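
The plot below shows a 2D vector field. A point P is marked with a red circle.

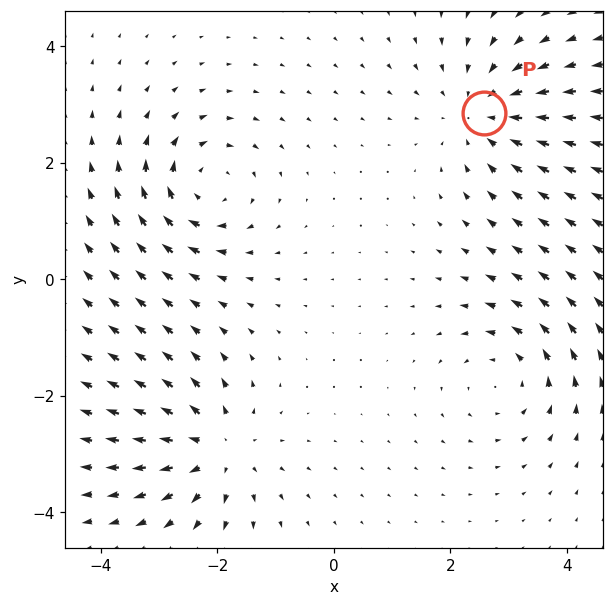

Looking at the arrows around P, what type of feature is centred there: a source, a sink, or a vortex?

At P (2.6, 2.9) the arrows converge inward. Divergence about -3, curl ≈0 — negative divergence with near-zero curl is a sink.

sink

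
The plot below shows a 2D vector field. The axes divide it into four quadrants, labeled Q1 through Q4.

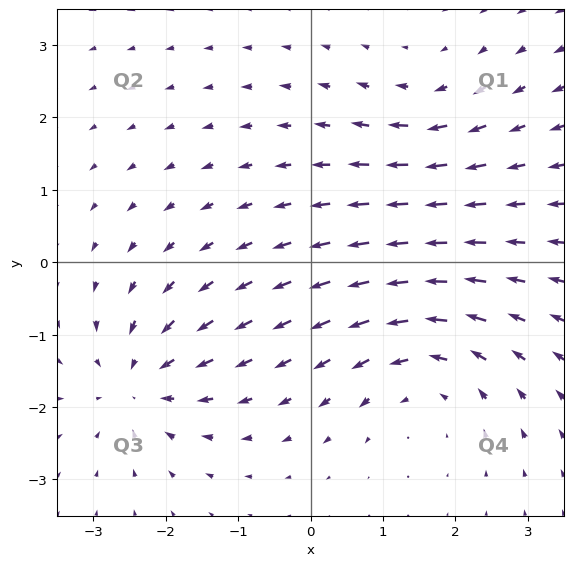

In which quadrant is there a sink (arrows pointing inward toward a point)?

The sink sits at approximately (-2.4, -1.7), which lies in quadrant Q3. The divergence there is about -4, negative as expected for a sink.

Q3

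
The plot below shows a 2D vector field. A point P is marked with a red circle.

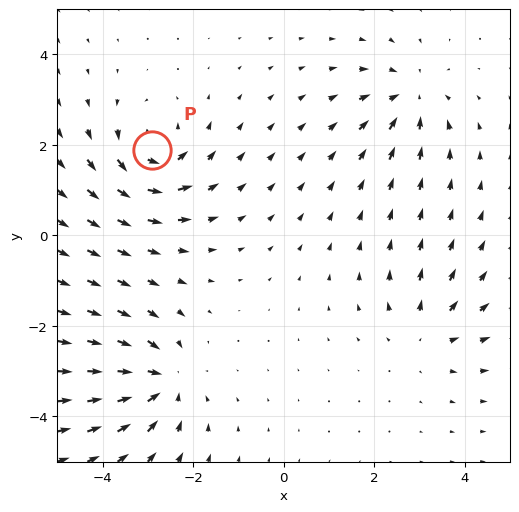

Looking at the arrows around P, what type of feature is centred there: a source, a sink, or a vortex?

At P (-2.9, 1.9) the arrows circulate counterclockwise. Divergence ≈0, curl about +5 — near-zero divergence with nonzero curl is a vortex.

vortex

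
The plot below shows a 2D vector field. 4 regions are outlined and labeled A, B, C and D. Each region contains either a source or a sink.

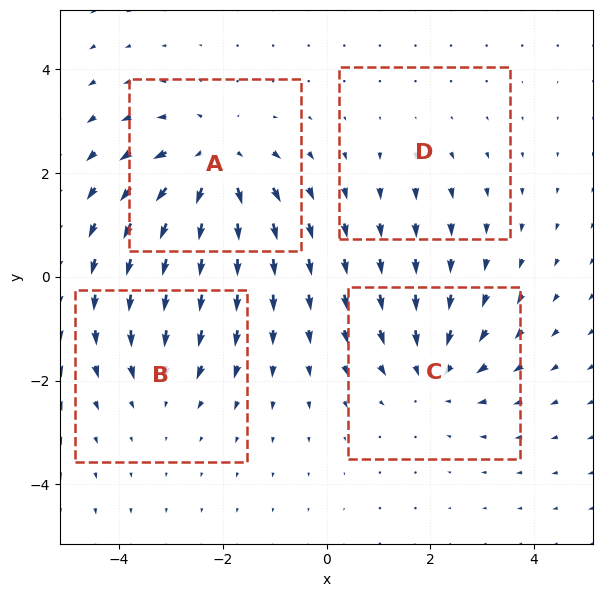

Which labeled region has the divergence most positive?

Divergence at each region's feature centre — A: about +6, B: about -3, C: about -5, D: about +2. Region A is most positive.

A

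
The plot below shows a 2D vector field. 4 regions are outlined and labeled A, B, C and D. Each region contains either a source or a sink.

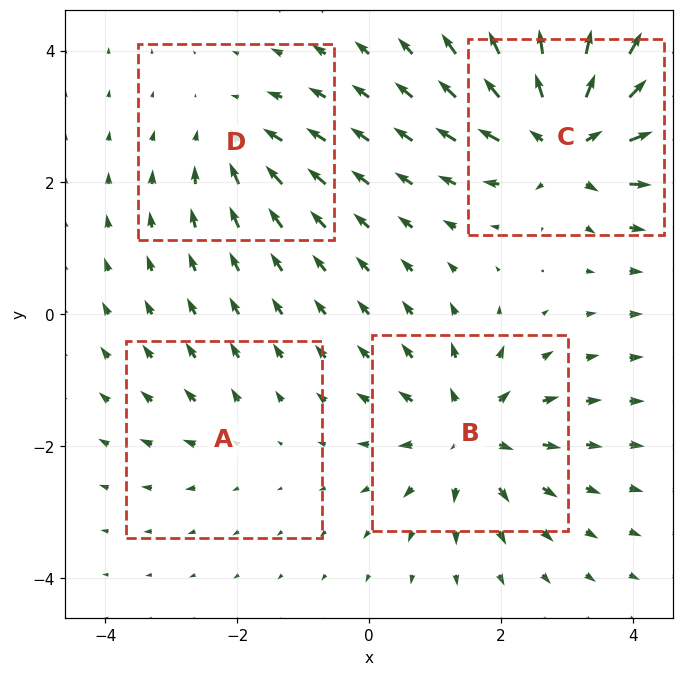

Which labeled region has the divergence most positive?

Divergence at each region's feature centre — A: about +2, B: about +6, C: about +8, D: about -4. Region C is most positive.

C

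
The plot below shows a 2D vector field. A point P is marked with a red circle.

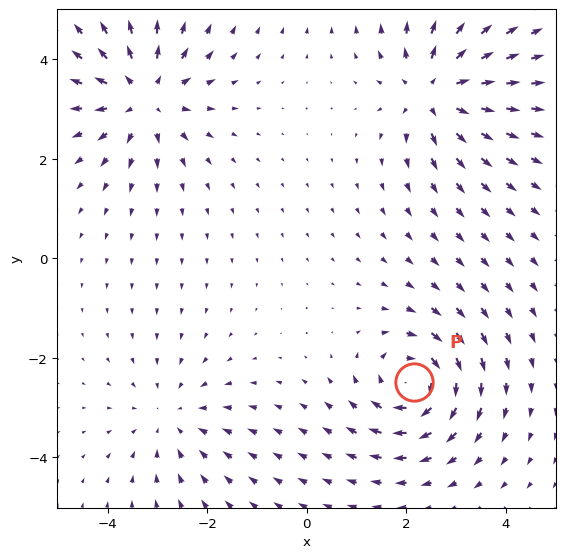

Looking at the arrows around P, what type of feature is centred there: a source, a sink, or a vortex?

At P (2.2, -2.5) the arrows circulate clockwise. Divergence ≈0, curl about -6 — near-zero divergence with nonzero curl is a vortex.

vortex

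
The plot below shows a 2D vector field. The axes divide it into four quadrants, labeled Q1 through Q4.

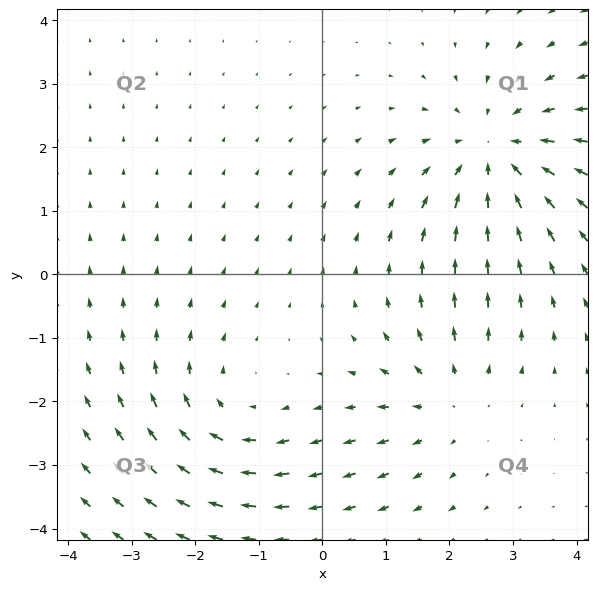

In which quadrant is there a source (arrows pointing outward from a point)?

The source sits at approximately (2.0, -2.0), which lies in quadrant Q4. The divergence there is about +3, positive as expected for a source.

Q4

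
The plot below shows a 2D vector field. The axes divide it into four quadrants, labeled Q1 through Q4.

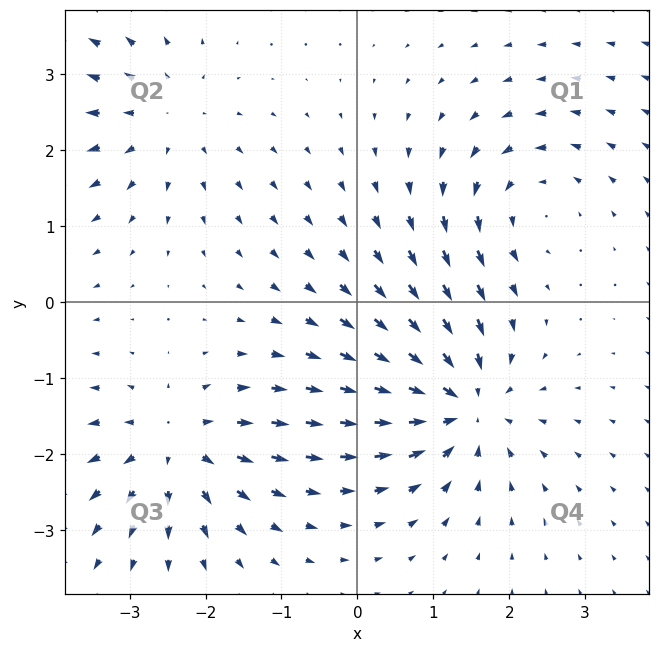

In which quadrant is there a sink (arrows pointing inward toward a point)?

The sink sits at approximately (1.4, -1.4), which lies in quadrant Q4. The divergence there is about -6, negative as expected for a sink.

Q4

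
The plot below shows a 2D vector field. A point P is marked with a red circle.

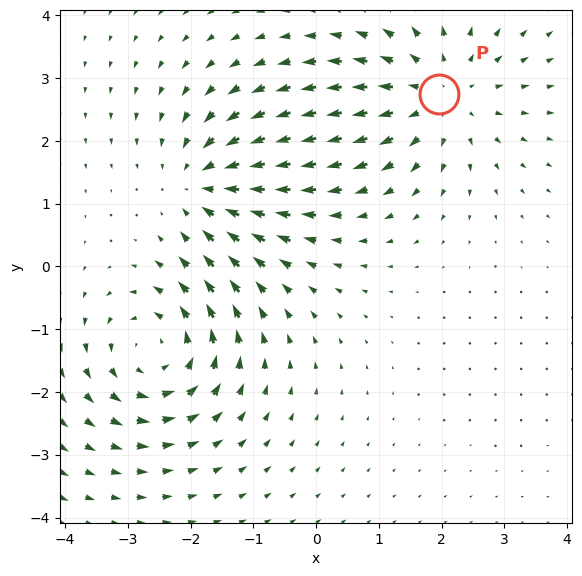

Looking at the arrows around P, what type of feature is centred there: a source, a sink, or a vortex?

At P (2.0, 2.7) the arrows spread outward. Divergence about +4, curl ≈0 — positive divergence with near-zero curl is a source.

source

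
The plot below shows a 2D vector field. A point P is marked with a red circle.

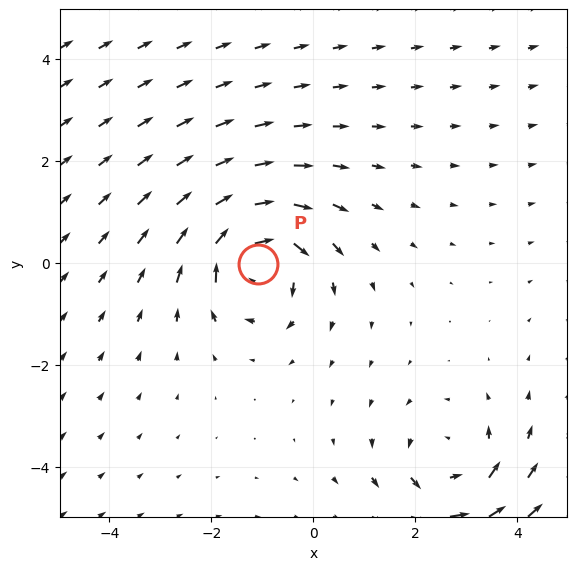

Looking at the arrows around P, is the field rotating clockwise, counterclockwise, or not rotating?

clockwise

Near P at (-1.1, -0.0) the arrows circulate clockwise. The curl (z-component) there is about -5; negative curl means clockwise rotation.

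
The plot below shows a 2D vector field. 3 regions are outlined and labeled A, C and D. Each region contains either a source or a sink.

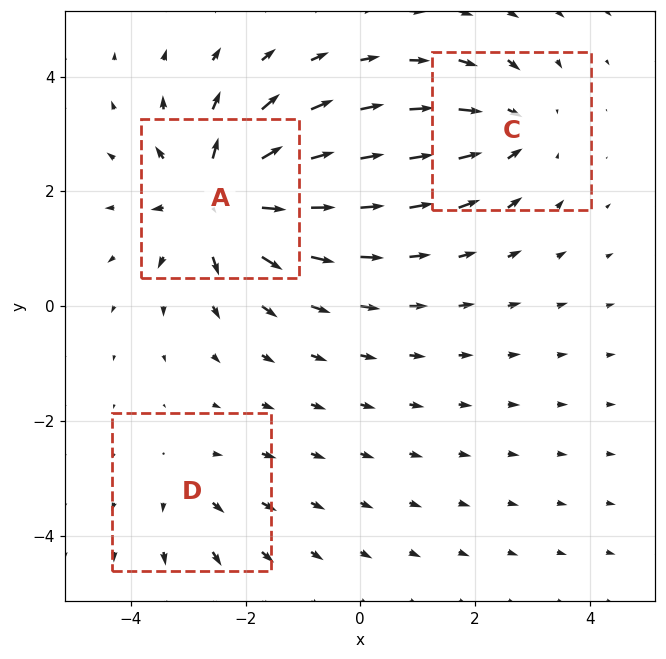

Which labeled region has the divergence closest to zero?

D

Divergence at each region's feature centre — A: about +6, C: about -3, D: about +2. Region D is closest to zero.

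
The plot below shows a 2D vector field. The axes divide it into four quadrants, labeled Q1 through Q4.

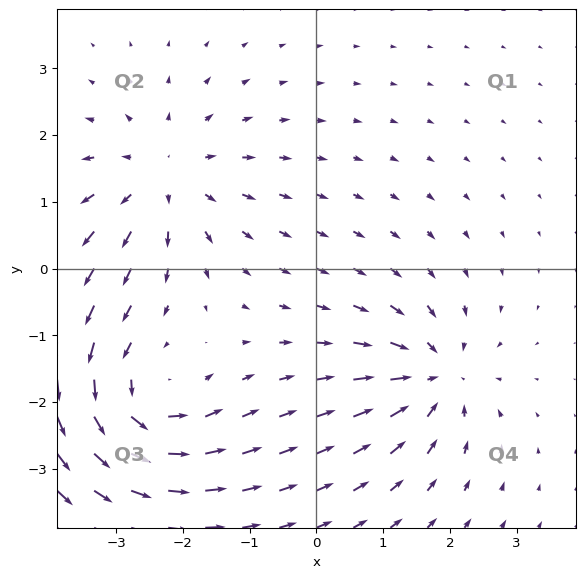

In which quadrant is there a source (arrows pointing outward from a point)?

The source sits at approximately (-2.3, 1.4), which lies in quadrant Q2. The divergence there is about +4, positive as expected for a source.

Q2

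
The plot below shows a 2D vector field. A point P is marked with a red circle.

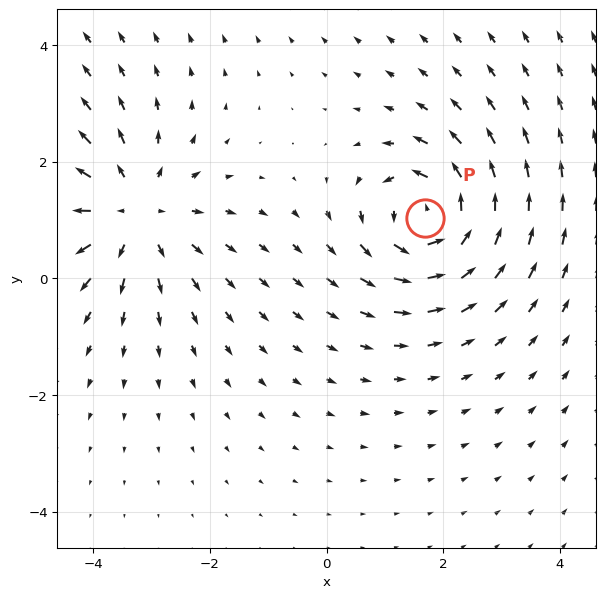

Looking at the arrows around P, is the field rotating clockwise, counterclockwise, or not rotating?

Near P at (1.7, 1.0) the arrows circulate counterclockwise. The curl (z-component) there is about +6; positive curl means counterclockwise rotation.

counterclockwise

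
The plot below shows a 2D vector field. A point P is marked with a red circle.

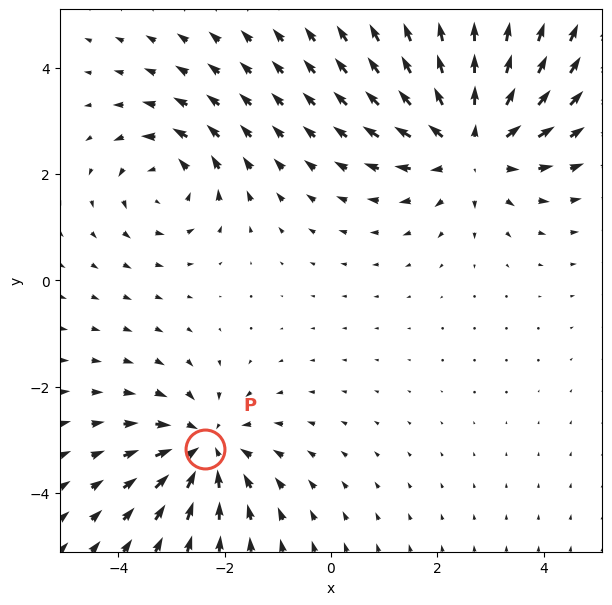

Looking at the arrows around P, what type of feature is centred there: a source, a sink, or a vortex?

sink

At P (-2.4, -3.2) the arrows converge inward. Divergence about -4, curl ≈0 — negative divergence with near-zero curl is a sink.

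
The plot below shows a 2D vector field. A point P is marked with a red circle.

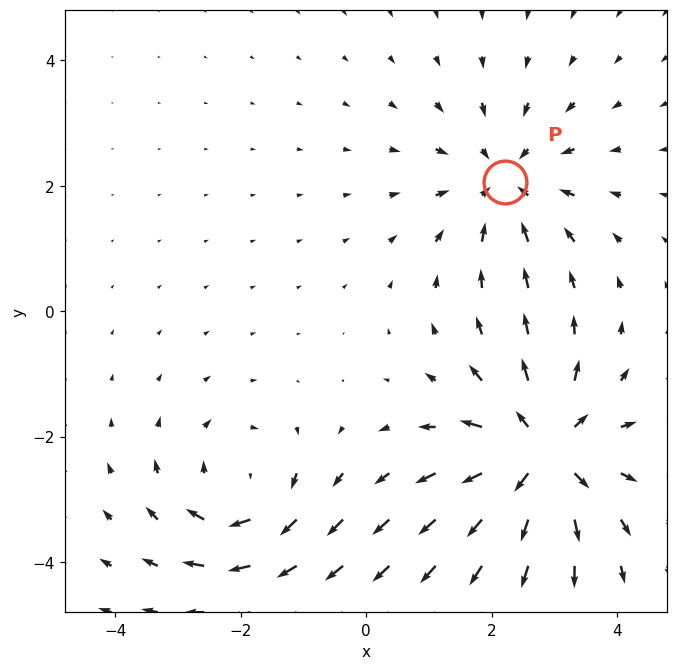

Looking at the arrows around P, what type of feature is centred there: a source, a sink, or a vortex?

At P (2.2, 2.1) the arrows converge inward. Divergence about -4, curl ≈0 — negative divergence with near-zero curl is a sink.

sink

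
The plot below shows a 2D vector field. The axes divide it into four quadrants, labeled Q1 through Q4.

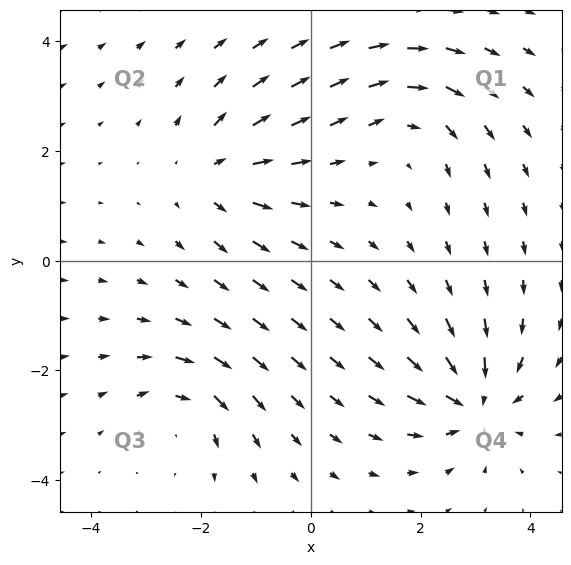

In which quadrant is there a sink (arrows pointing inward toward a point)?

Q4

The sink sits at approximately (3.0, -2.6), which lies in quadrant Q4. The divergence there is about -6, negative as expected for a sink.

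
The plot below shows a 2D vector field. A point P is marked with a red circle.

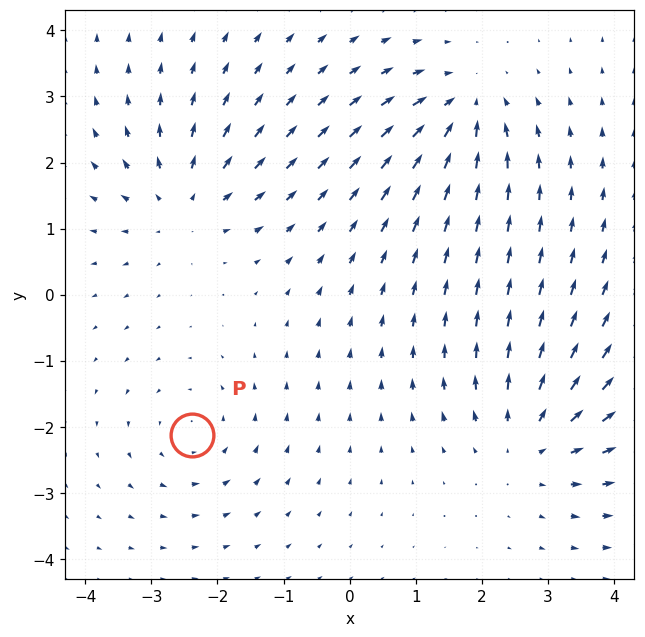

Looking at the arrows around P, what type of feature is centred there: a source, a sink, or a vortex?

At P (-2.4, -2.1) the arrows circulate counterclockwise. Divergence ≈0, curl about +3 — near-zero divergence with nonzero curl is a vortex.

vortex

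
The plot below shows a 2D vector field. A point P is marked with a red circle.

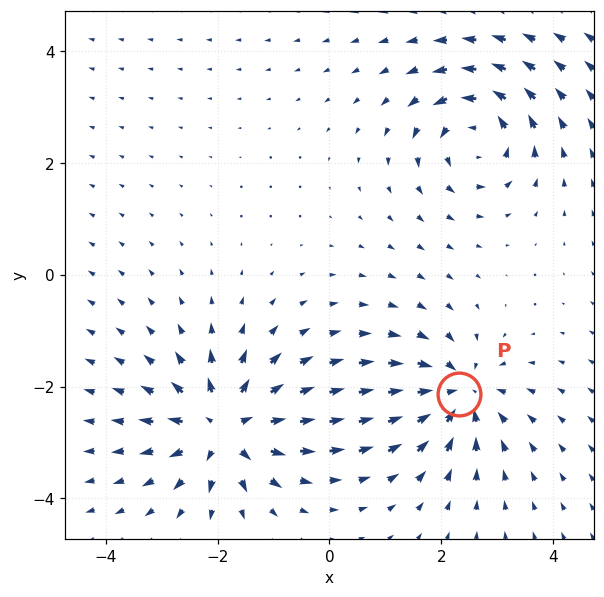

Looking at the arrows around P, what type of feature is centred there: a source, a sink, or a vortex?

sink

At P (2.3, -2.1) the arrows converge inward. Divergence about -4, curl ≈0 — negative divergence with near-zero curl is a sink.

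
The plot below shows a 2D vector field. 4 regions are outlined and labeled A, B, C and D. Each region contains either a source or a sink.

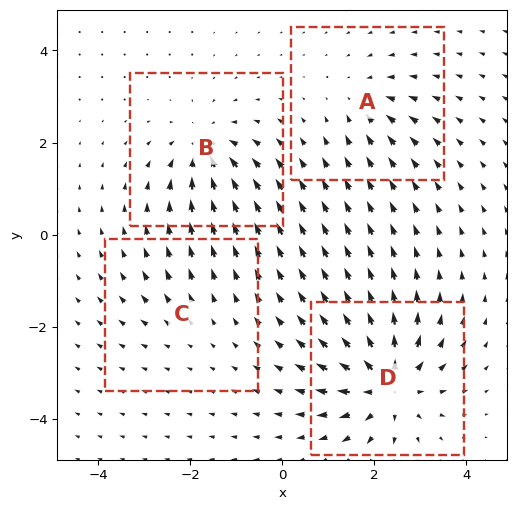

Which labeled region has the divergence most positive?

Divergence at each region's feature centre — A: about -4, B: about -6, C: about +2, D: about +8. Region D is most positive.

D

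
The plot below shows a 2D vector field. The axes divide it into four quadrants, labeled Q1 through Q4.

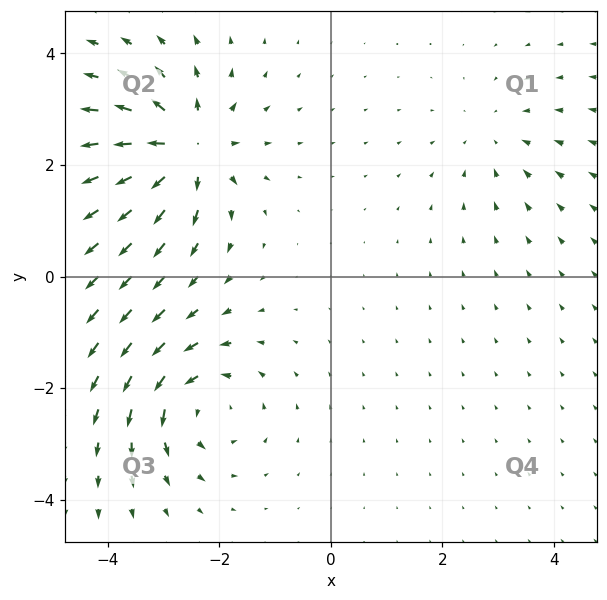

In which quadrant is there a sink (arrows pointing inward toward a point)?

Q1

The sink sits at approximately (2.9, 2.5), which lies in quadrant Q1. The divergence there is about -2, negative as expected for a sink.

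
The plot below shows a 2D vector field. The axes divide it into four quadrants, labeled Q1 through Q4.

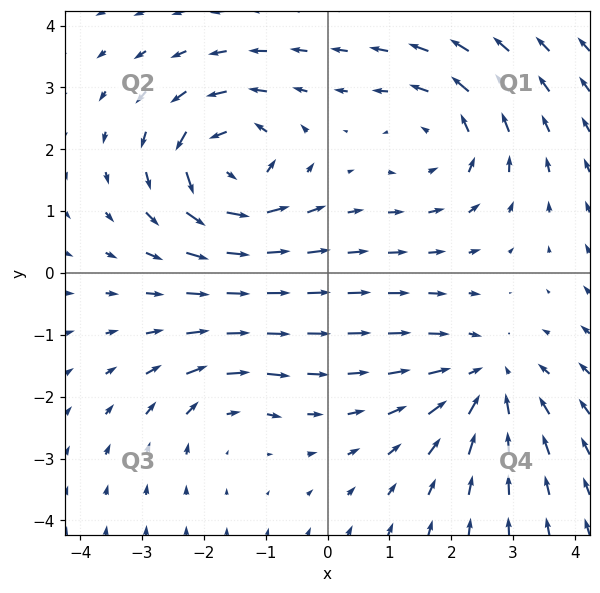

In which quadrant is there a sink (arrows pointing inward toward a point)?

Q4

The sink sits at approximately (2.6, -1.7), which lies in quadrant Q4. The divergence there is about -4, negative as expected for a sink.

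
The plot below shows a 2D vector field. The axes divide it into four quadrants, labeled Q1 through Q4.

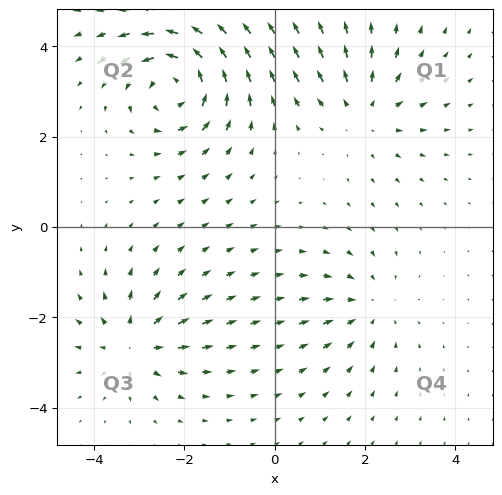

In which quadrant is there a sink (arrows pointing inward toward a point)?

Q4

The sink sits at approximately (2.1, -1.8), which lies in quadrant Q4. The divergence there is about -2, negative as expected for a sink.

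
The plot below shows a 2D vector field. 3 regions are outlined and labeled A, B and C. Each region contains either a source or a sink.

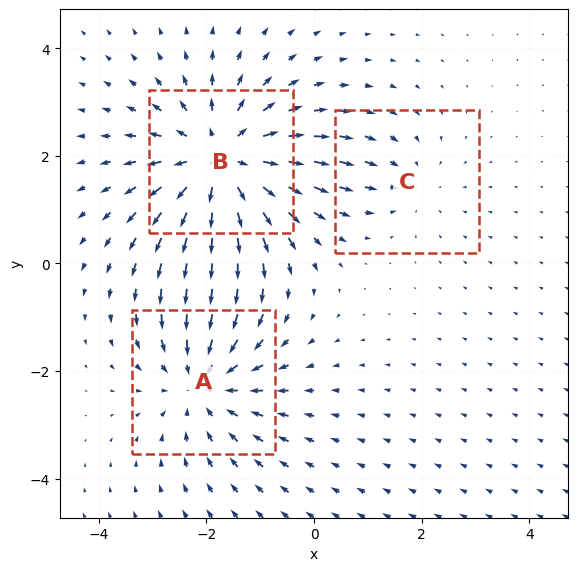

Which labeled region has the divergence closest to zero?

C

Divergence at each region's feature centre — A: about -3, B: about +4, C: about -2. Region C is closest to zero.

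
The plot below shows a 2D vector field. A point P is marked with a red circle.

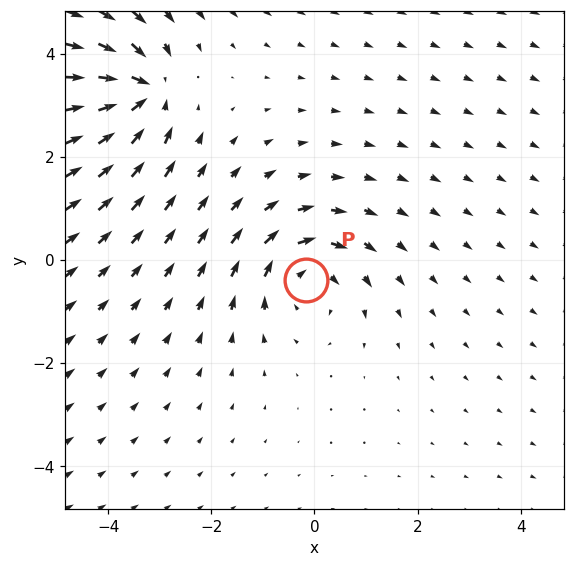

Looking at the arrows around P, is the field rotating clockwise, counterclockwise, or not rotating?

clockwise

Near P at (-0.2, -0.4) the arrows circulate clockwise. The curl (z-component) there is about -3; negative curl means clockwise rotation.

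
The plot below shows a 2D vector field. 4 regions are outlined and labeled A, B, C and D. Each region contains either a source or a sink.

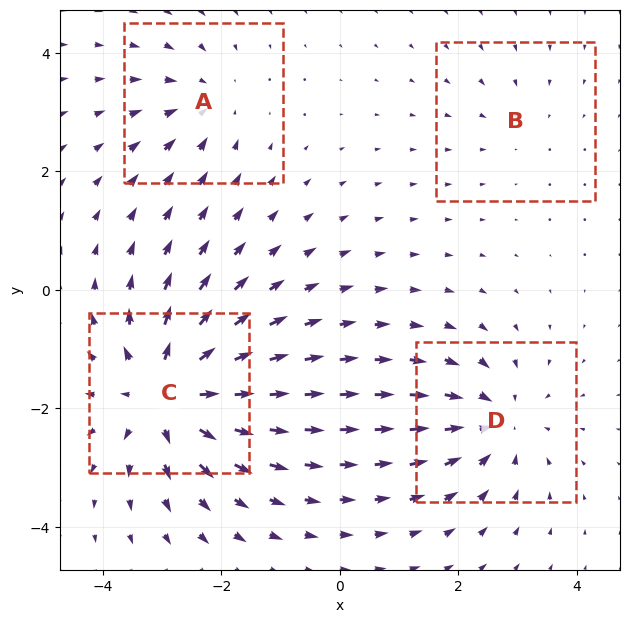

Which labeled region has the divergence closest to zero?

B

Divergence at each region's feature centre — A: about -3, B: about -2, C: about +7, D: about -5. Region B is closest to zero.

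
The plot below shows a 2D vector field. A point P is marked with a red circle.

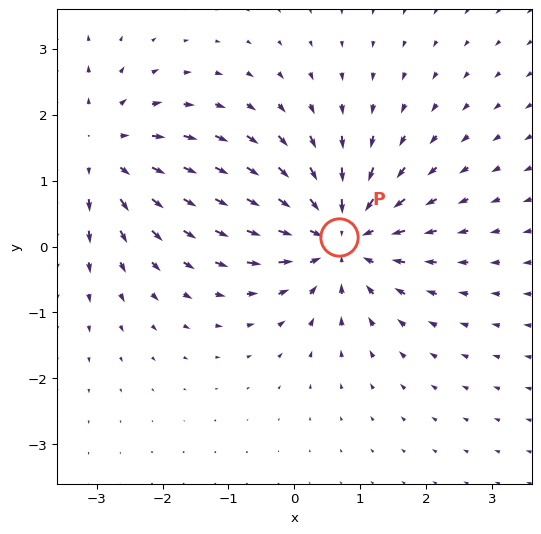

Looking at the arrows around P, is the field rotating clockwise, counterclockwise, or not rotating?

Near P at (0.7, 0.1) the arrows show no circulation. The curl there is ≈0.

not rotating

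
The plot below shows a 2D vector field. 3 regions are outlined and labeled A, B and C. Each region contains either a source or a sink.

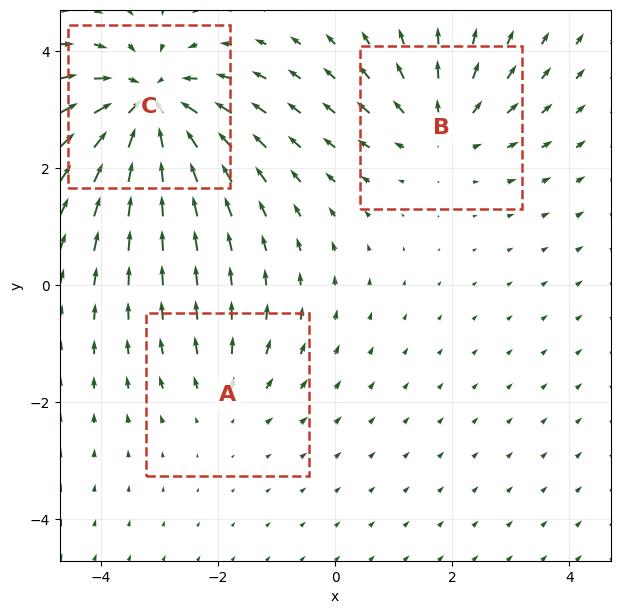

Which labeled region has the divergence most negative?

C

Divergence at each region's feature centre — A: about +2, B: about +3, C: about -5. Region C is most negative.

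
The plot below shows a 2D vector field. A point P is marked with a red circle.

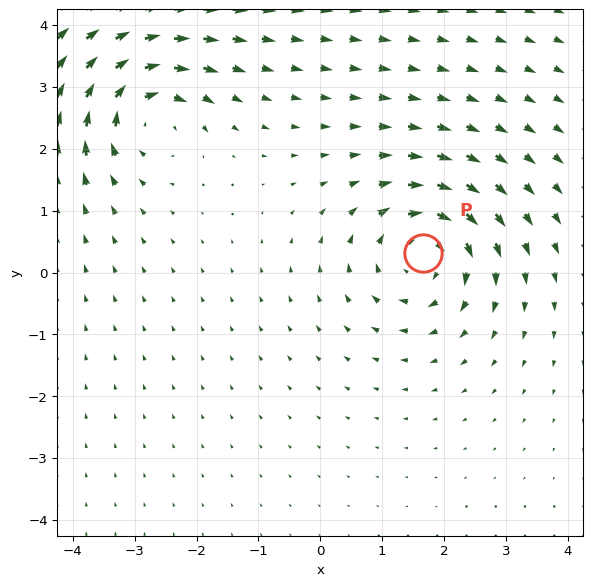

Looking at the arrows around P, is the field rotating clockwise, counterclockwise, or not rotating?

Near P at (1.7, 0.3) the arrows circulate clockwise. The curl (z-component) there is about -3; negative curl means clockwise rotation.

clockwise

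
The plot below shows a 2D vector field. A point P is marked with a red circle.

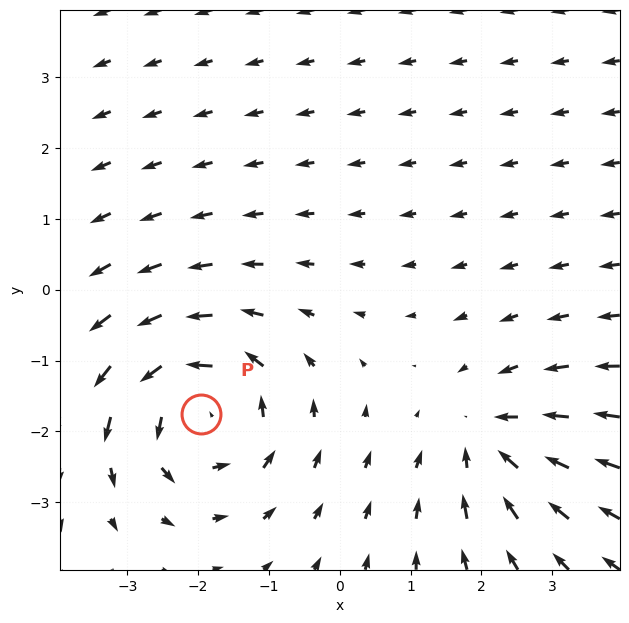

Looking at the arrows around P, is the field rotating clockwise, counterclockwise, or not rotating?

Near P at (-2.0, -1.8) the arrows circulate counterclockwise. The curl (z-component) there is about +4; positive curl means counterclockwise rotation.

counterclockwise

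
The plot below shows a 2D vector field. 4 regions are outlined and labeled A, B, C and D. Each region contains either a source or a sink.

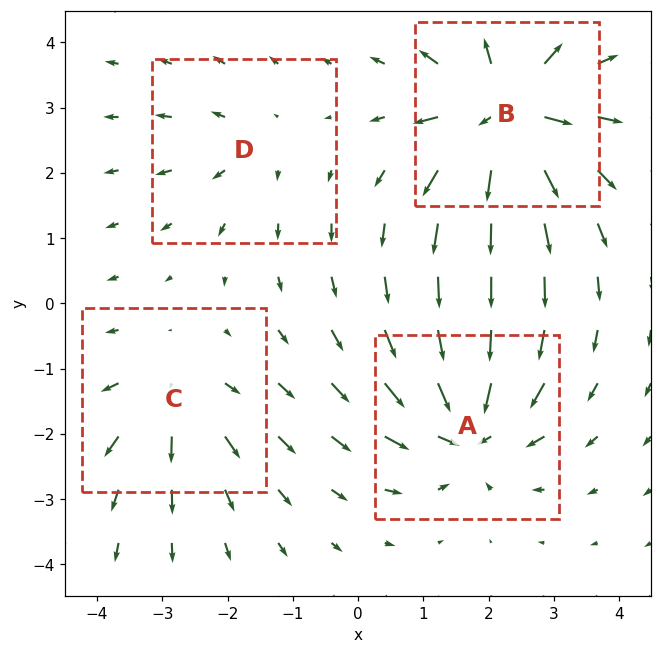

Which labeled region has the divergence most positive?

B

Divergence at each region's feature centre — A: about -6, B: about +8, C: about +4, D: about +3. Region B is most positive.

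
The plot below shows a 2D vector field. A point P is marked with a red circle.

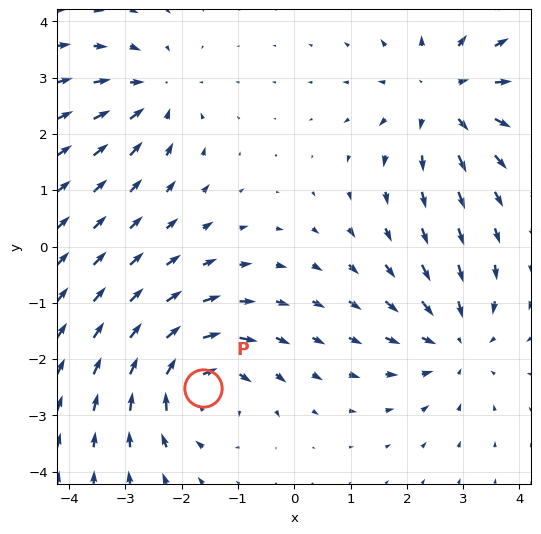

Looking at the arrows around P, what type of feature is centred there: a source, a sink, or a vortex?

vortex

At P (-1.6, -2.5) the arrows circulate clockwise. Divergence ≈0, curl about -5 — near-zero divergence with nonzero curl is a vortex.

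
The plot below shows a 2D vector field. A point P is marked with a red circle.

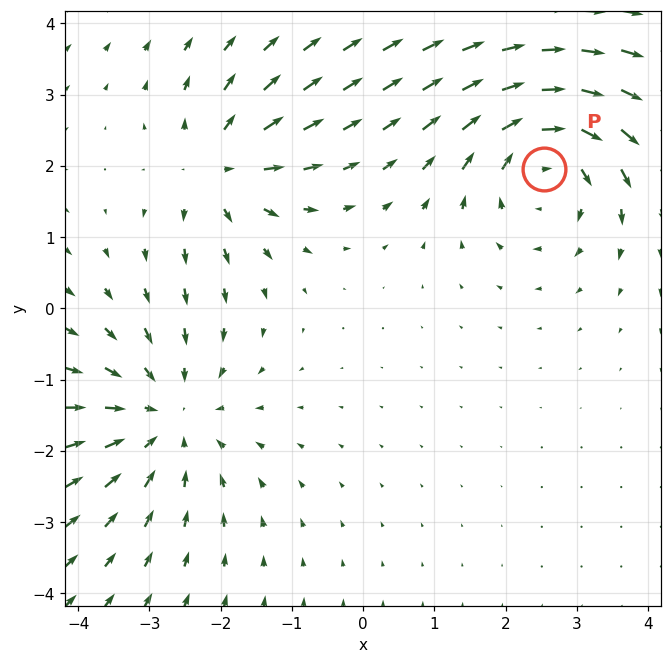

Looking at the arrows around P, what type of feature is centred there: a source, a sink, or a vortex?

vortex

At P (2.5, 2.0) the arrows circulate clockwise. Divergence ≈0, curl about -5 — near-zero divergence with nonzero curl is a vortex.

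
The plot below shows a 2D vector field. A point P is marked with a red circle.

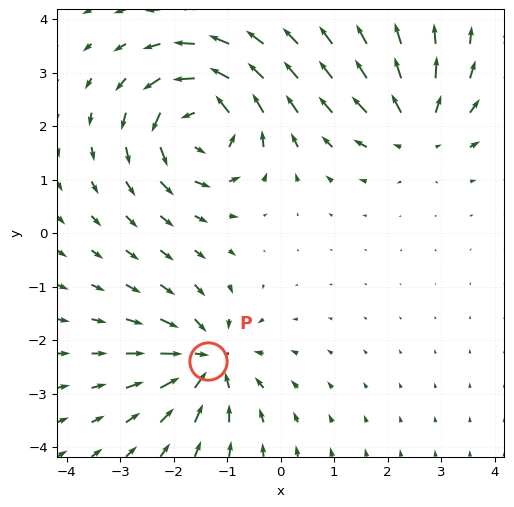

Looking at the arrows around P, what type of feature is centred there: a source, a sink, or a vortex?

At P (-1.4, -2.4) the arrows converge inward. Divergence about -5, curl ≈0 — negative divergence with near-zero curl is a sink.

sink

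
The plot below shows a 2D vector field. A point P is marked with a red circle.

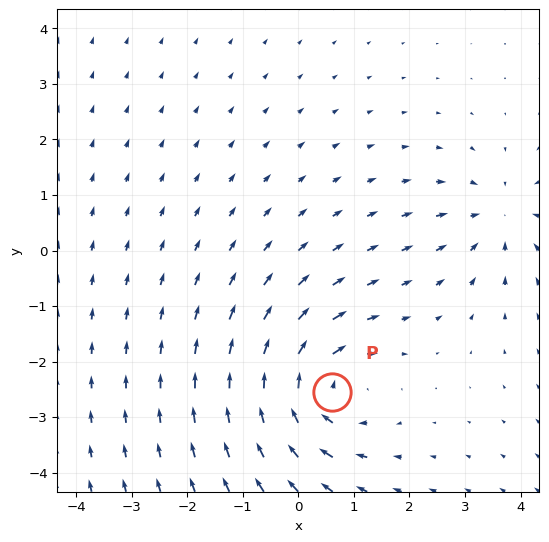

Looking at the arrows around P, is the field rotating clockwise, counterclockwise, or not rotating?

clockwise

Near P at (0.6, -2.6) the arrows circulate clockwise. The curl (z-component) there is about -4; negative curl means clockwise rotation.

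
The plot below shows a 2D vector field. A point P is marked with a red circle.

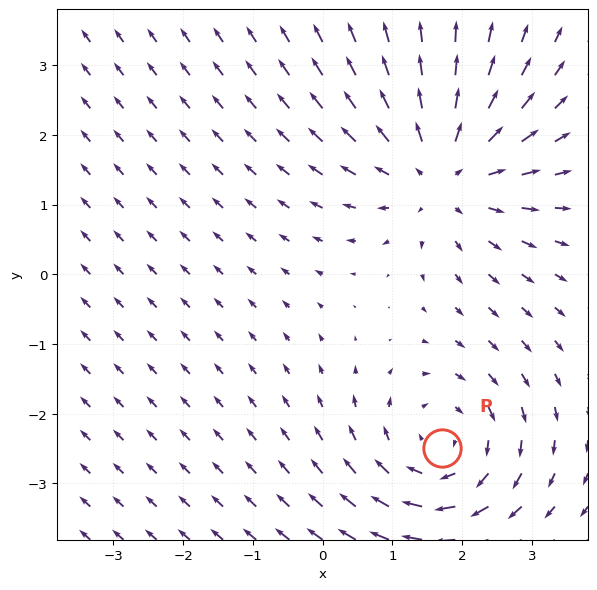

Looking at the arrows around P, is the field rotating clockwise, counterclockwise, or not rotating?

Near P at (1.7, -2.5) the arrows circulate clockwise. The curl (z-component) there is about -3; negative curl means clockwise rotation.

clockwise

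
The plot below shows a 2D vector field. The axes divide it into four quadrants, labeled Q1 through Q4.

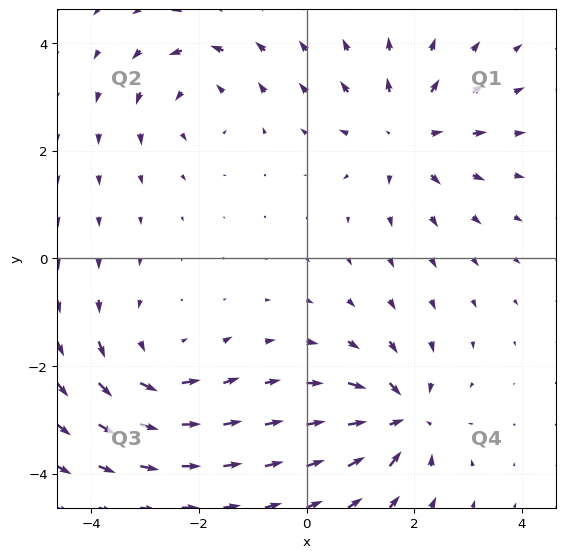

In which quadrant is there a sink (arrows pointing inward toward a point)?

The sink sits at approximately (1.8, -3.0), which lies in quadrant Q4. The divergence there is about -6, negative as expected for a sink.

Q4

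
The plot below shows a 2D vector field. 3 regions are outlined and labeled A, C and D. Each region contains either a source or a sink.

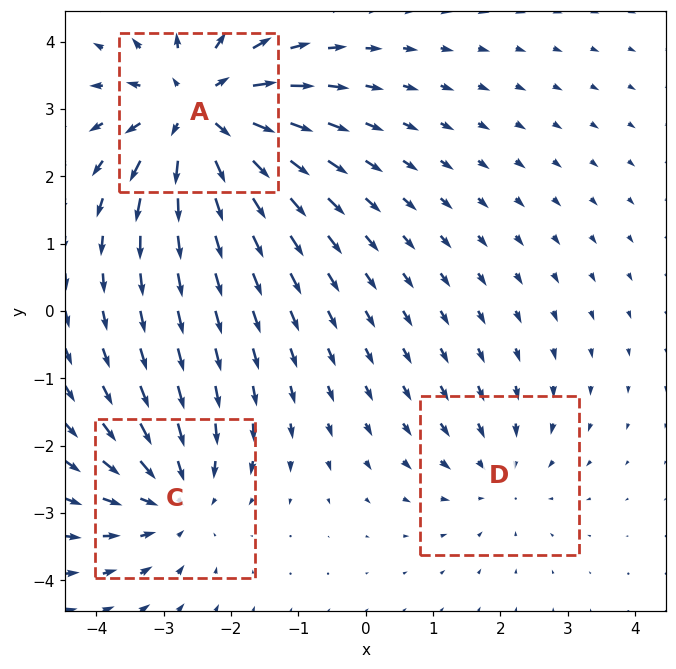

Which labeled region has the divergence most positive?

A

Divergence at each region's feature centre — A: about +5, C: about -3, D: about -2. Region A is most positive.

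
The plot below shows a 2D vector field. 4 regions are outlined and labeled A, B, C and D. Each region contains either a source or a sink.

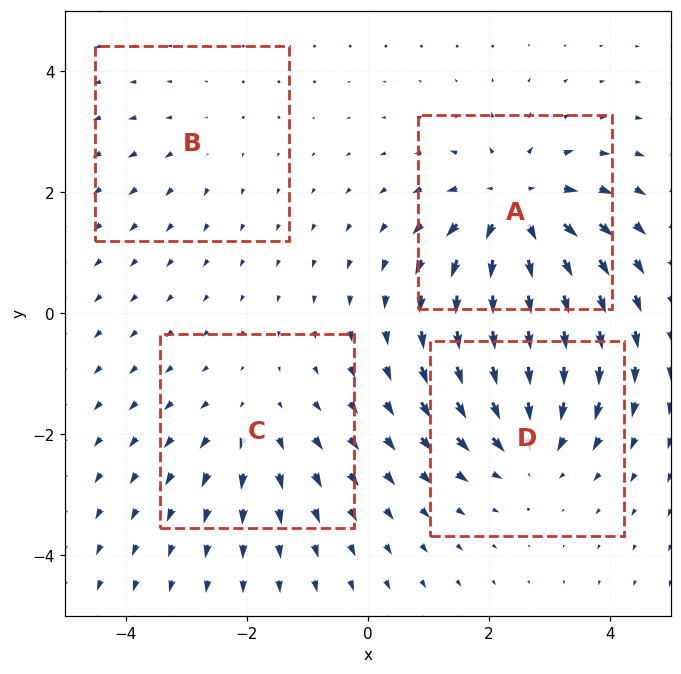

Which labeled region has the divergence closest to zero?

B

Divergence at each region's feature centre — A: about +7, B: about +2, C: about +3, D: about -5. Region B is closest to zero.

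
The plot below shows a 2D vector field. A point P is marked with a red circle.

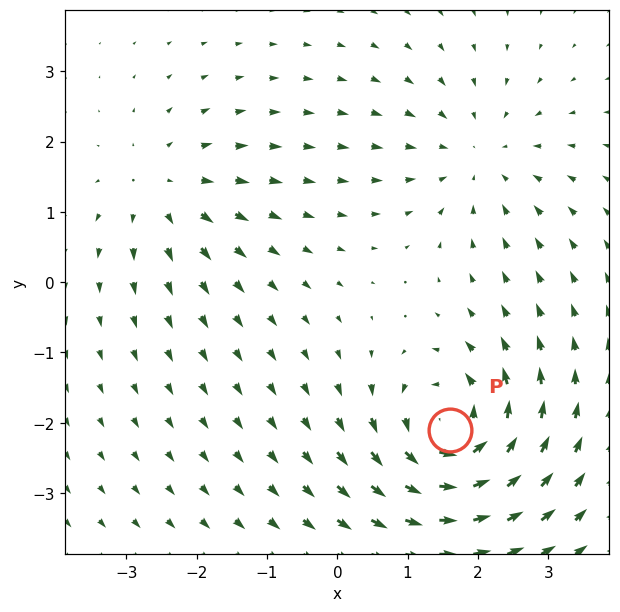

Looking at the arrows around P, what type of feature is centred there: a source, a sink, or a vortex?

vortex

At P (1.6, -2.1) the arrows circulate counterclockwise. Divergence ≈0, curl about +6 — near-zero divergence with nonzero curl is a vortex.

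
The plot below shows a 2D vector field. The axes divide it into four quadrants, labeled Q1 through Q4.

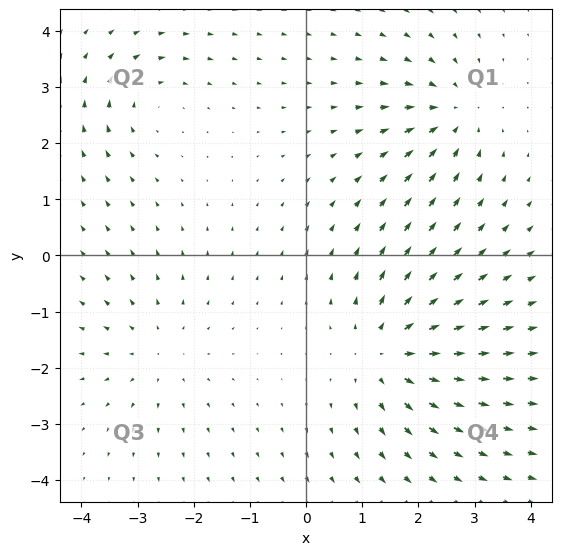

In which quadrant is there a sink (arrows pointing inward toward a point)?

The sink sits at approximately (2.6, 2.5), which lies in quadrant Q1. The divergence there is about -4, negative as expected for a sink.

Q1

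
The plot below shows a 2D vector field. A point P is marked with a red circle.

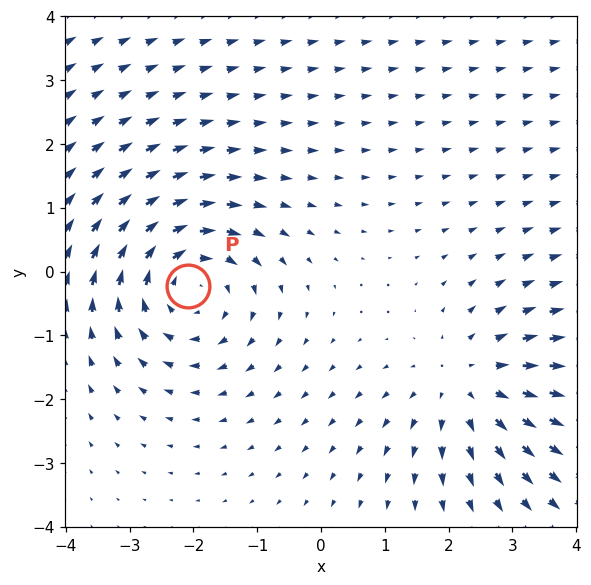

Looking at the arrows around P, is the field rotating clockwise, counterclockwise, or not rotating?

Near P at (-2.1, -0.2) the arrows circulate clockwise. The curl (z-component) there is about -5; negative curl means clockwise rotation.

clockwise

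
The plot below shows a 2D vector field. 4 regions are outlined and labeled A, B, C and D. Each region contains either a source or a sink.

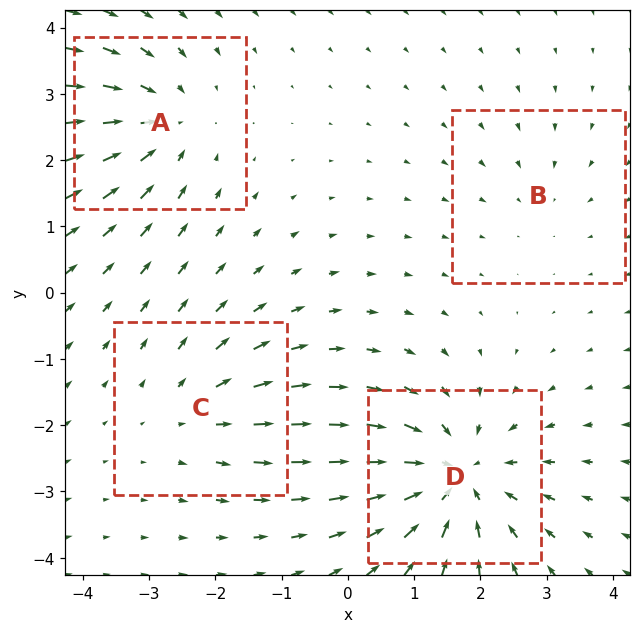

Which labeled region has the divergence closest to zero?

Divergence at each region's feature centre — A: about -4, B: about -2, C: about +3, D: about -6. Region B is closest to zero.

B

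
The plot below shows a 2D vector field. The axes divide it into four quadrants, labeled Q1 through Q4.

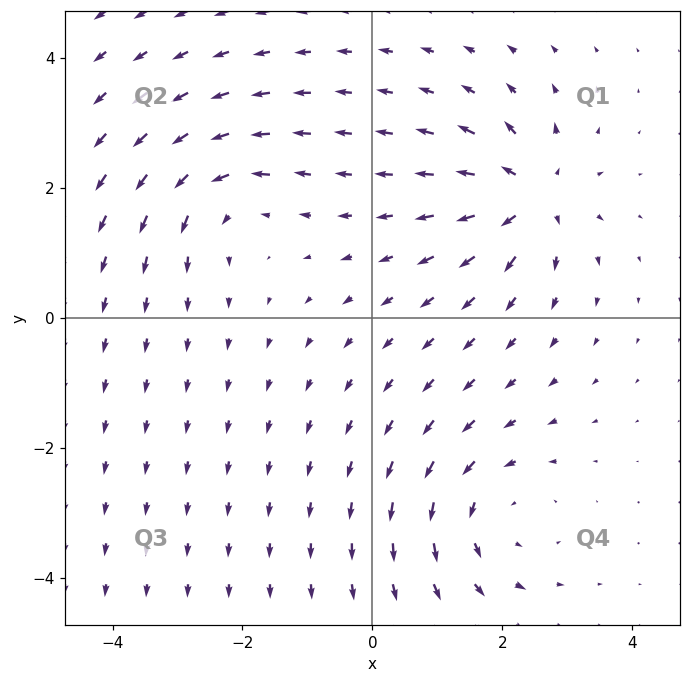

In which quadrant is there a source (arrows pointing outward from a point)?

Q1

The source sits at approximately (2.4, 1.9), which lies in quadrant Q1. The divergence there is about +6, positive as expected for a source.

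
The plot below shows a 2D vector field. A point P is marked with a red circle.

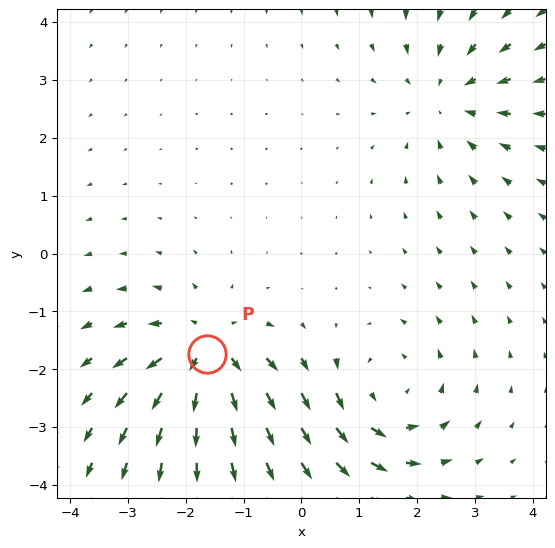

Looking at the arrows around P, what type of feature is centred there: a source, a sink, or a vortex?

At P (-1.6, -1.7) the arrows spread outward. Divergence about +6, curl ≈0 — positive divergence with near-zero curl is a source.

source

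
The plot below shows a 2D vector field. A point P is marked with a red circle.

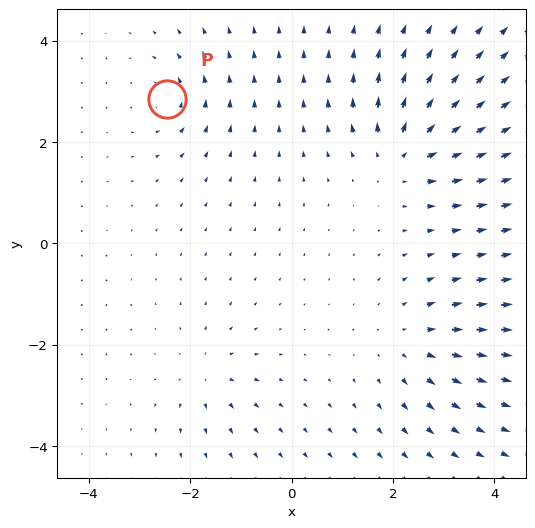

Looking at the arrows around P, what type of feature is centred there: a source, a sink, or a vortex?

vortex

At P (-2.5, 2.9) the arrows circulate counterclockwise. Divergence ≈0, curl about +3 — near-zero divergence with nonzero curl is a vortex.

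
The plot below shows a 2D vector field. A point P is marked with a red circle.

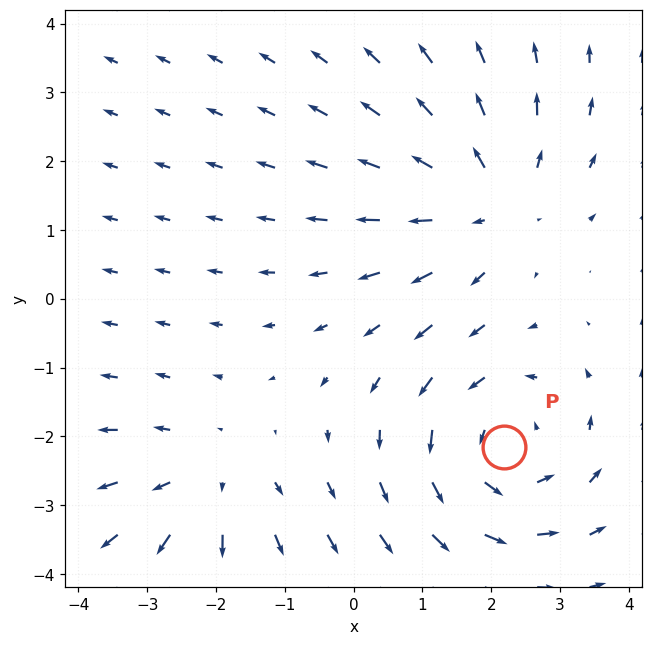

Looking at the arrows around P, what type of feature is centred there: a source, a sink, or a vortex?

At P (2.2, -2.2) the arrows circulate counterclockwise. Divergence ≈0, curl about +3 — near-zero divergence with nonzero curl is a vortex.

vortex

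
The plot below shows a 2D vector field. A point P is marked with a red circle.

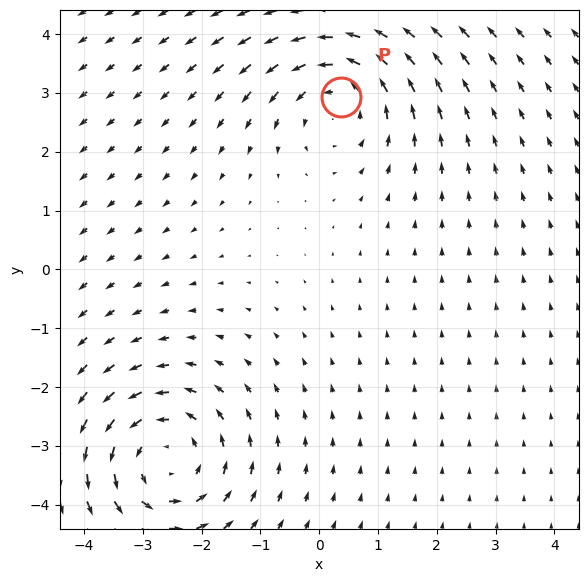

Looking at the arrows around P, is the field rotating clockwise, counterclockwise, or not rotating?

counterclockwise

Near P at (0.4, 2.9) the arrows circulate counterclockwise. The curl (z-component) there is about +3; positive curl means counterclockwise rotation.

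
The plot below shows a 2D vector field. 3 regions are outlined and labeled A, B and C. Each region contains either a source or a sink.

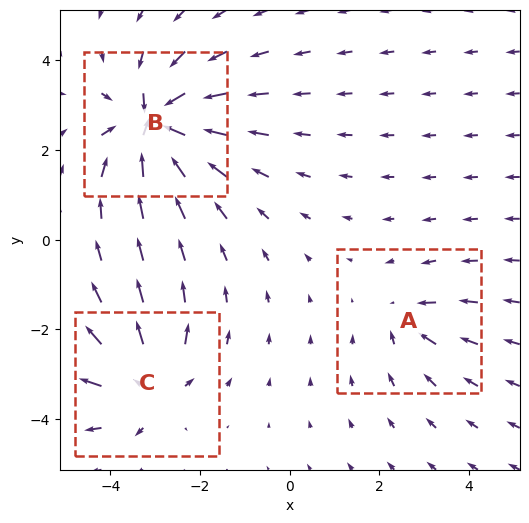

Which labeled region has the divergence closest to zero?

Divergence at each region's feature centre — A: about -3, B: about -7, C: about +4. Region A is closest to zero.

A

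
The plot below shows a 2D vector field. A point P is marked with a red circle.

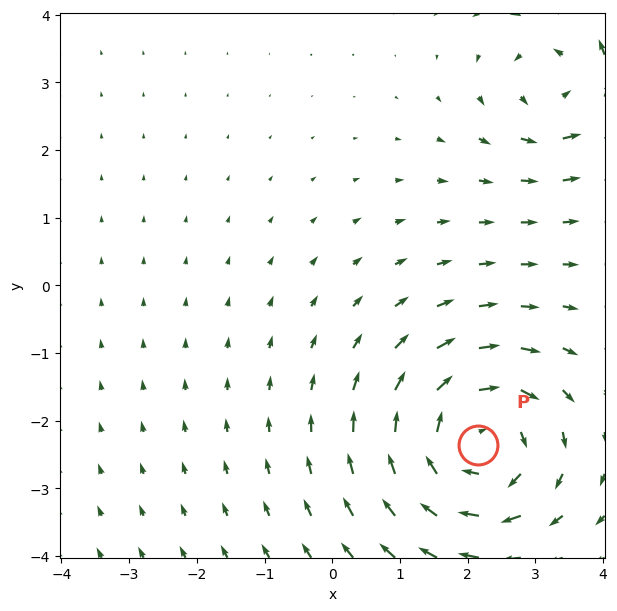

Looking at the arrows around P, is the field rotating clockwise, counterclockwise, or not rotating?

clockwise

Near P at (2.2, -2.4) the arrows circulate clockwise. The curl (z-component) there is about -5; negative curl means clockwise rotation.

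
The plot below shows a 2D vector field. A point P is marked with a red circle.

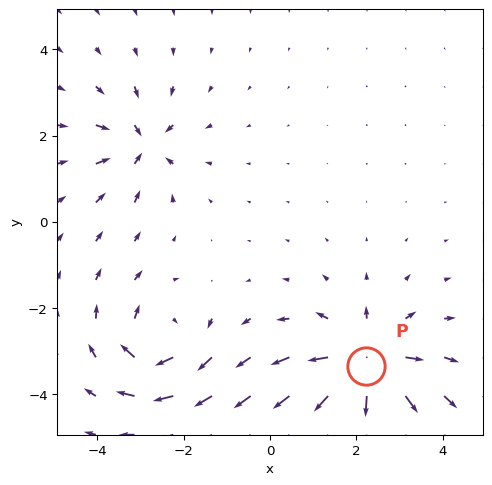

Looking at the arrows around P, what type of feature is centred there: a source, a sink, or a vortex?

At P (2.2, -3.3) the arrows spread outward. Divergence about +5, curl ≈0 — positive divergence with near-zero curl is a source.

source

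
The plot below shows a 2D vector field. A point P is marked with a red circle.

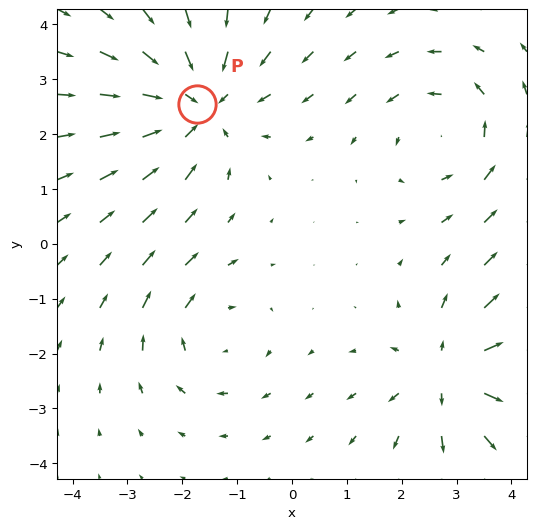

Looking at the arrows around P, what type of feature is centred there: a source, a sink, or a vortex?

sink

At P (-1.7, 2.5) the arrows converge inward. Divergence about -4, curl ≈0 — negative divergence with near-zero curl is a sink.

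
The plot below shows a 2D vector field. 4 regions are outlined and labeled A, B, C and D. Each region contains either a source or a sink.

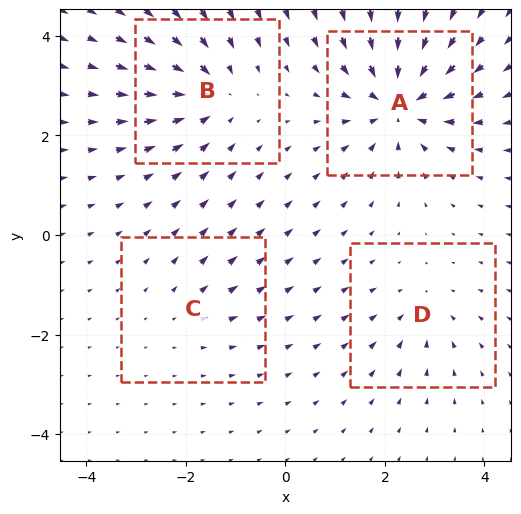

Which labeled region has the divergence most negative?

A

Divergence at each region's feature centre — A: about -7, B: about -5, C: about +2, D: about -3. Region A is most negative.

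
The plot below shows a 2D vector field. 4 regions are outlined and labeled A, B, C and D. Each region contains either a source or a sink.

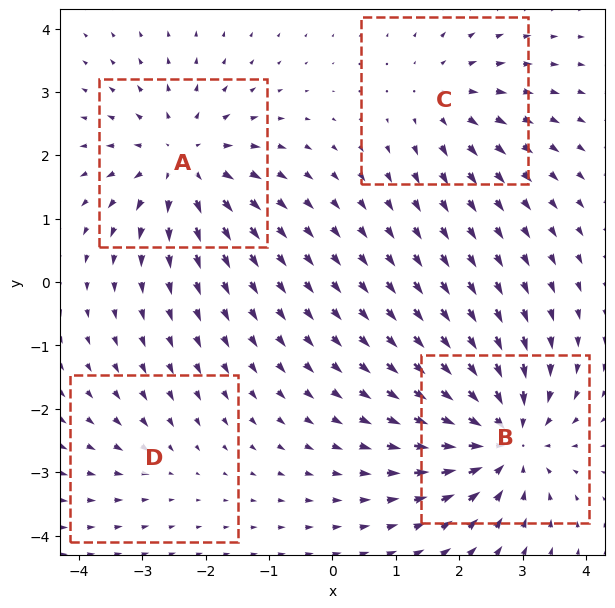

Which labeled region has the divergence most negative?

Divergence at each region's feature centre — A: about +5, B: about -7, C: about +3, D: about -2. Region B is most negative.

B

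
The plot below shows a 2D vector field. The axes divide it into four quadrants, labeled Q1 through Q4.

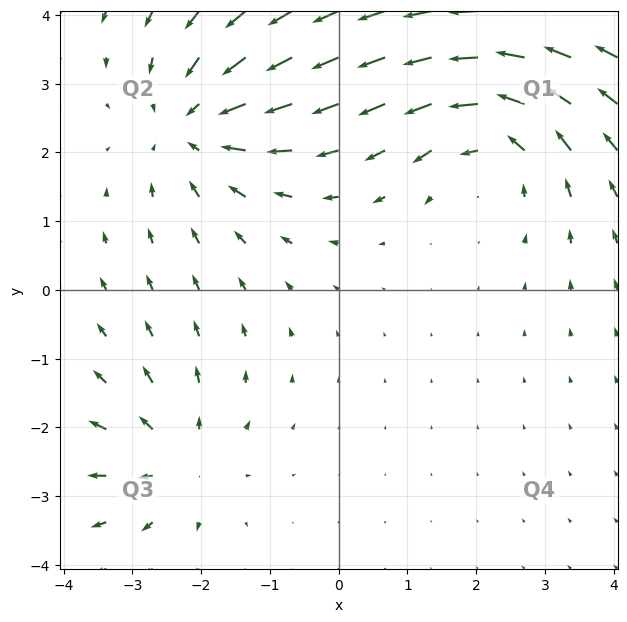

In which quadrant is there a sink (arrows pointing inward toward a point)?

The sink sits at approximately (-2.1, 2.4), which lies in quadrant Q2. The divergence there is about -4, negative as expected for a sink.

Q2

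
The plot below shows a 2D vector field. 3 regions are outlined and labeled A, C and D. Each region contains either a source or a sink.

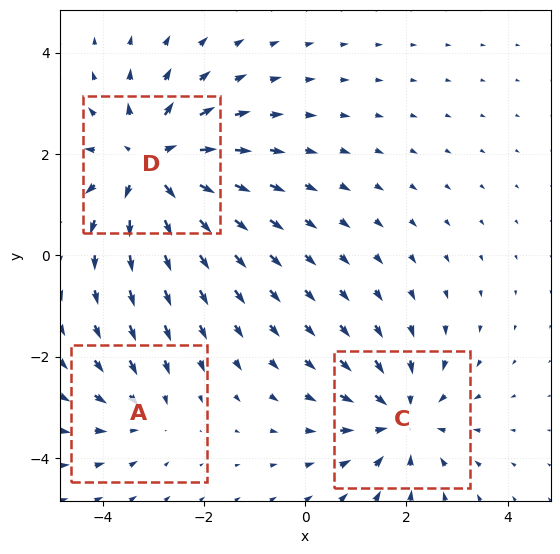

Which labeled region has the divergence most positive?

Divergence at each region's feature centre — A: about -2, C: about -3, D: about +4. Region D is most positive.

D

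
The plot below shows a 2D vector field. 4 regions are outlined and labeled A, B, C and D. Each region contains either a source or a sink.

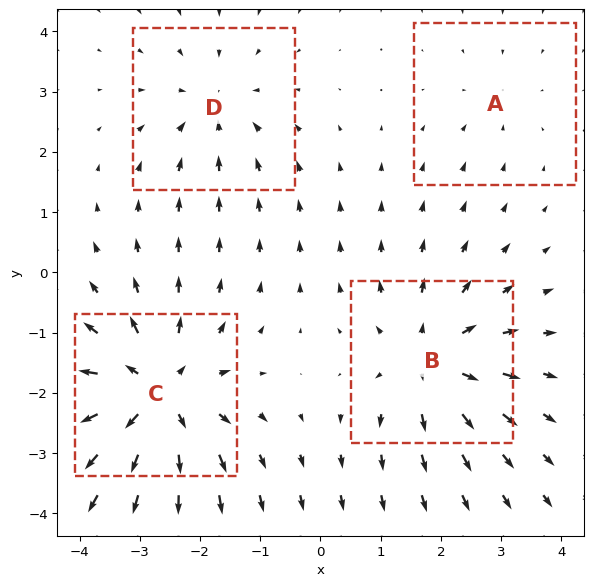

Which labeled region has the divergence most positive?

Divergence at each region's feature centre — A: about -2, B: about +5, C: about +7, D: about -3. Region C is most positive.

C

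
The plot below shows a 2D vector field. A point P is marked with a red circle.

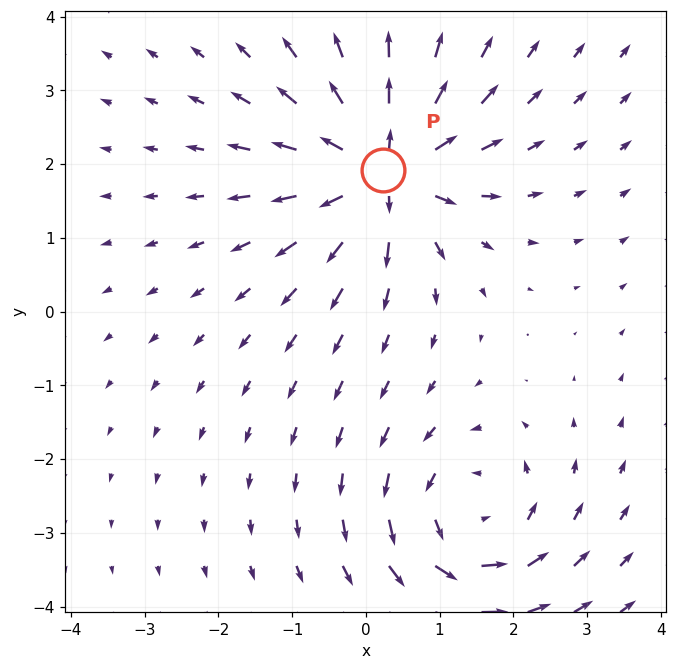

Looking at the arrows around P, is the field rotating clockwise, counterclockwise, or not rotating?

Near P at (0.2, 1.9) the arrows show no circulation. The curl there is ≈0.

not rotating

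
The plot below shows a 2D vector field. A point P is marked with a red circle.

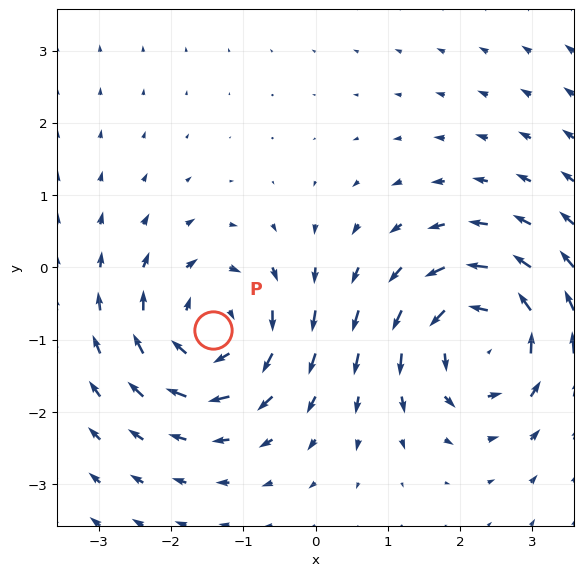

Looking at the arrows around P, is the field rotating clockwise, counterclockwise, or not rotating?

clockwise

Near P at (-1.4, -0.9) the arrows circulate clockwise. The curl (z-component) there is about -4; negative curl means clockwise rotation.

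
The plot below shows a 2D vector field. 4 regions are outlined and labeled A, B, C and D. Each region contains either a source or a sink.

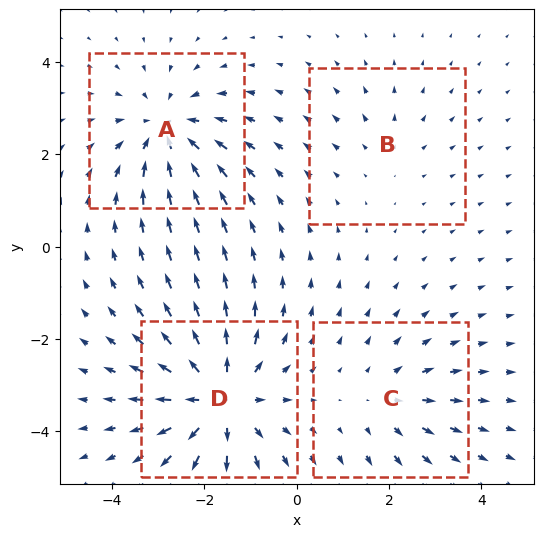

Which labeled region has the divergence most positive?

D

Divergence at each region's feature centre — A: about -5, B: about +2, C: about +3, D: about +6. Region D is most positive.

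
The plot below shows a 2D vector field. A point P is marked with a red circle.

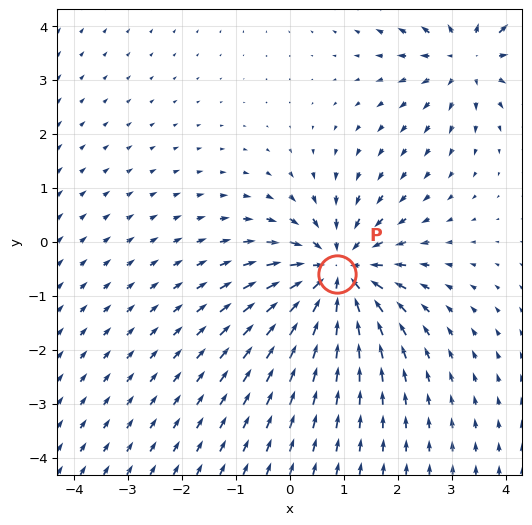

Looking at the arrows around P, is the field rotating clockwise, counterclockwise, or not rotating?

not rotating

Near P at (0.9, -0.6) the arrows show no circulation. The curl there is ≈0.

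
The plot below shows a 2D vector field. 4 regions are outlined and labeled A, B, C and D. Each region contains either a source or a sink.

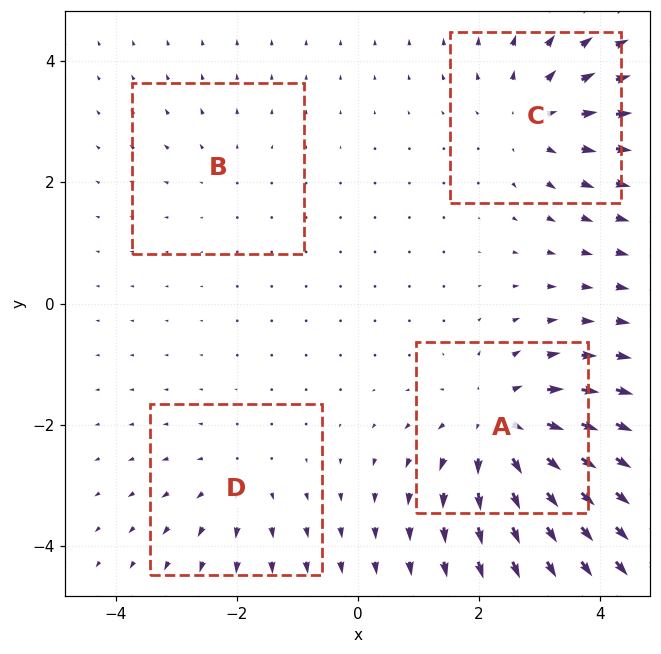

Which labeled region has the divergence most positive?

Divergence at each region's feature centre — A: about +7, B: about +2, C: about +5, D: about +3. Region A is most positive.

A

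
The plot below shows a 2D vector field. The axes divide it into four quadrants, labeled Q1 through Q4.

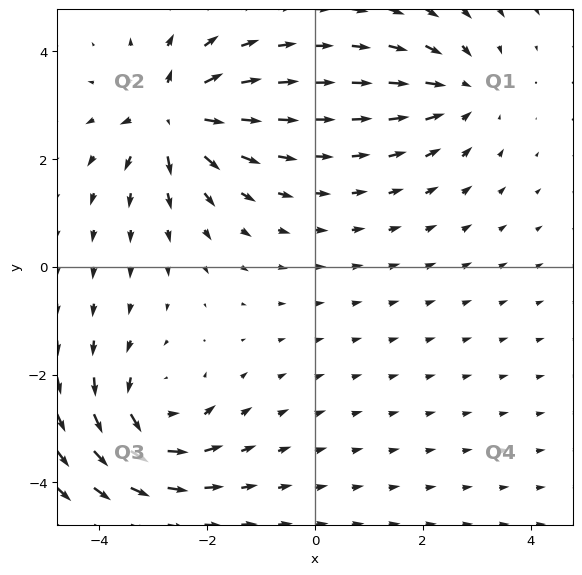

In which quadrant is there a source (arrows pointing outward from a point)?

Q2

The source sits at approximately (-2.6, 2.8), which lies in quadrant Q2. The divergence there is about +5, positive as expected for a source.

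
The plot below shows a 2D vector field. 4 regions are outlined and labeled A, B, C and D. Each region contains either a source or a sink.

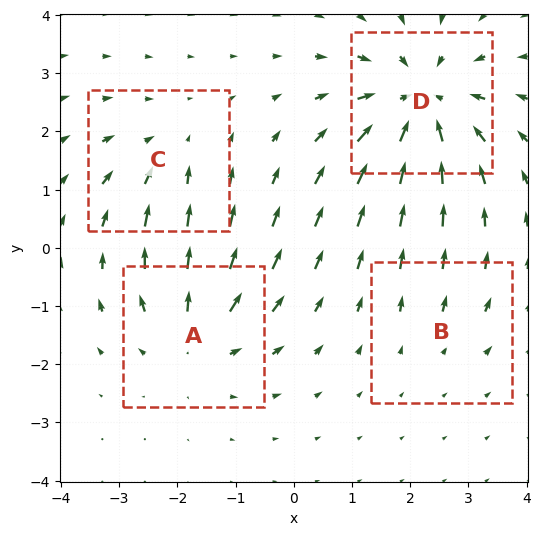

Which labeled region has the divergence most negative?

Divergence at each region's feature centre — A: about +4, B: about +2, C: about -3, D: about -6. Region D is most negative.

D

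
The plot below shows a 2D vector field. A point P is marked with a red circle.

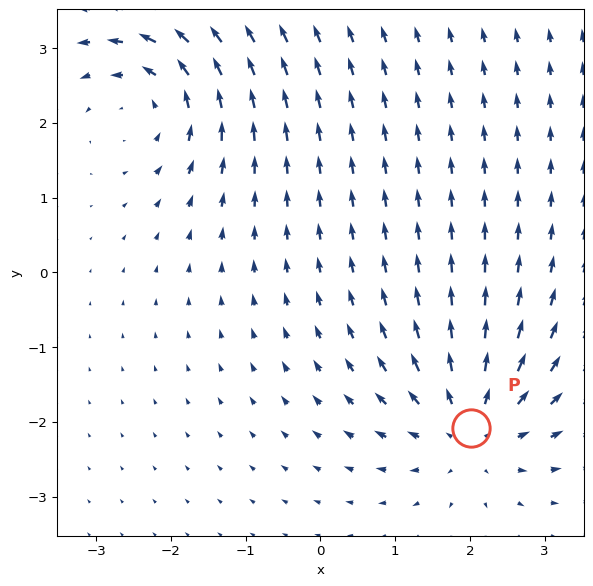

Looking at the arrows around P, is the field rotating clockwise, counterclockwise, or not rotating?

Near P at (2.0, -2.1) the arrows show no circulation. The curl there is ≈0.

not rotating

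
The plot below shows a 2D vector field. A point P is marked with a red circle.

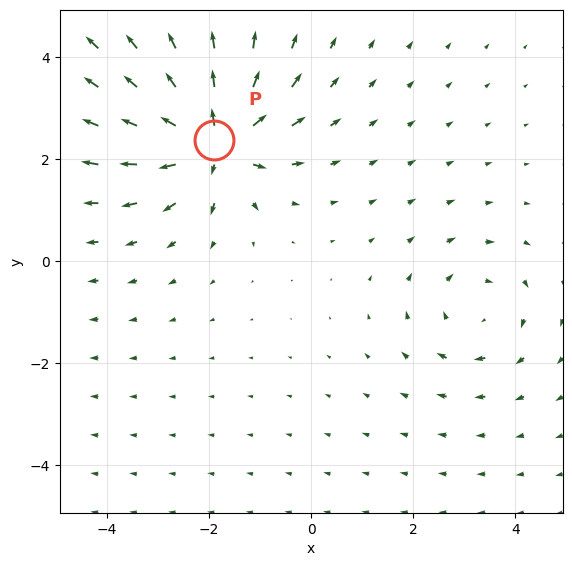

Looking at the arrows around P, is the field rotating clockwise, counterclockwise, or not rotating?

Near P at (-1.9, 2.4) the arrows show no circulation. The curl there is ≈0.

not rotating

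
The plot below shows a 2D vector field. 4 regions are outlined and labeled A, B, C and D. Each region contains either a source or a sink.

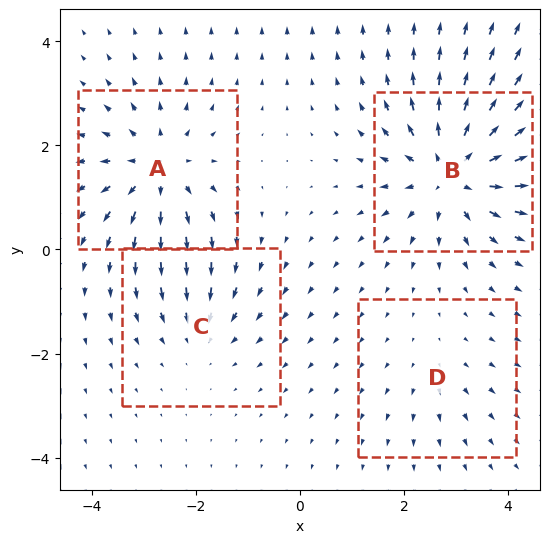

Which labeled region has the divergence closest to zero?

D

Divergence at each region's feature centre — A: about +5, B: about +7, C: about -3, D: about +2. Region D is closest to zero.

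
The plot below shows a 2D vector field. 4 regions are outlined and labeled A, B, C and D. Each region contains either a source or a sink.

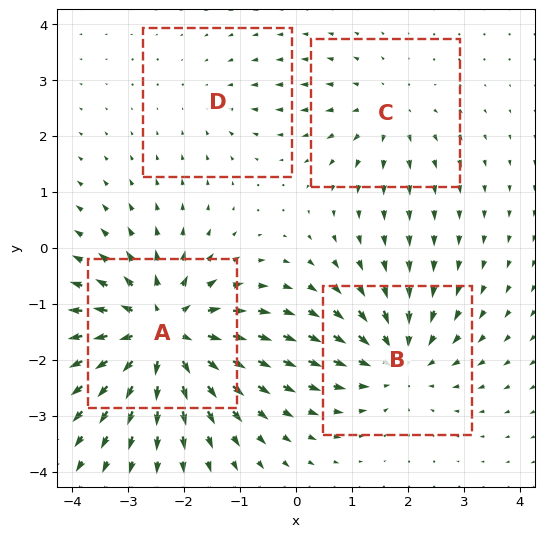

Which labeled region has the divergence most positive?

A

Divergence at each region's feature centre — A: about +7, B: about -4, C: about +3, D: about -2. Region A is most positive.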